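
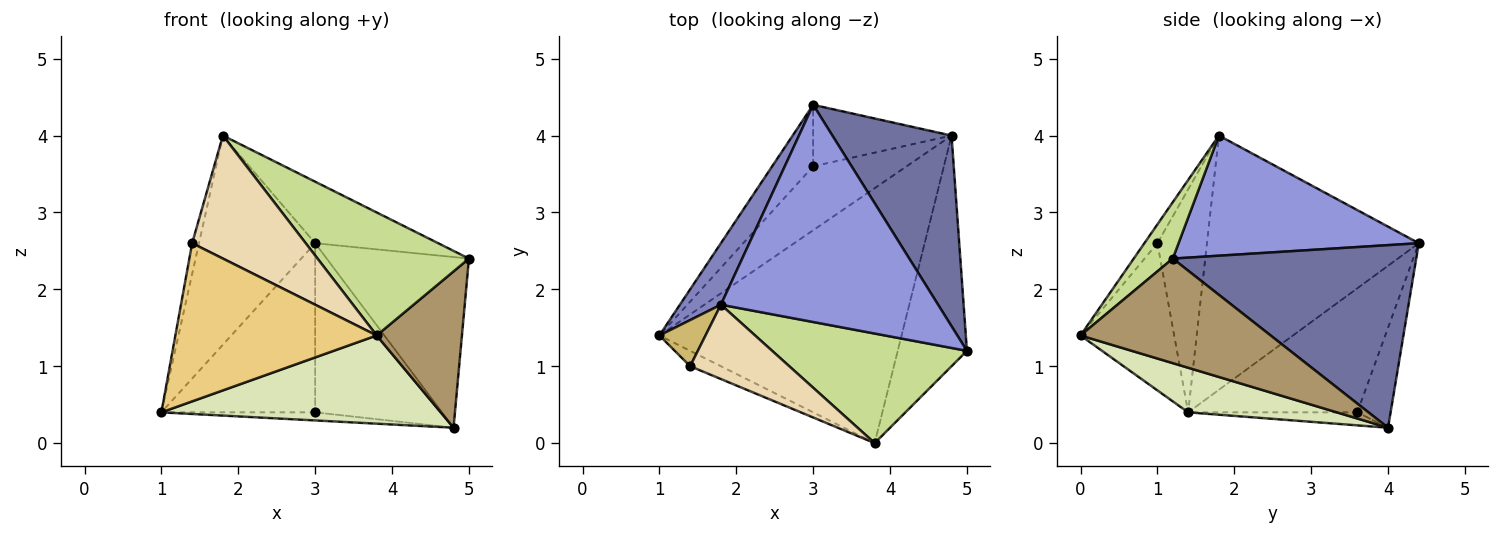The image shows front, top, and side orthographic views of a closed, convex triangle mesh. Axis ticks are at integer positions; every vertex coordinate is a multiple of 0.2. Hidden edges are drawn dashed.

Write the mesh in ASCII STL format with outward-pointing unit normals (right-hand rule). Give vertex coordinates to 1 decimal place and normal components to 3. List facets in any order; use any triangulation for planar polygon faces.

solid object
 facet normal 0.752 0.439 0.491
  outer loop
   vertex 4.8 4.0 0.2
   vertex 3.0 4.4 2.6
   vertex 5.0 1.2 2.4
  endloop
 endfacet
 facet normal -0.868 0.476 0.140
  outer loop
   vertex 1.8 1.8 4.0
   vertex 3.0 4.4 2.6
   vertex 1.0 1.4 0.4
  endloop
 endfacet
 facet normal 0.470 0.241 0.849
  outer loop
   vertex 1.8 1.8 4.0
   vertex 5.0 1.2 2.4
   vertex 3.0 4.4 2.6
  endloop
 endfacet
 facet normal -0.719 0.653 -0.238
  outer loop
   vertex 3.0 3.6 0.4
   vertex 1.0 1.4 0.4
   vertex 3.0 4.4 2.6
  endloop
 endfacet
 facet normal -0.137 0.124 -0.983
  outer loop
   vertex 3.0 3.6 0.4
   vertex 4.8 4.0 0.2
   vertex 1.0 1.4 0.4
  endloop
 endfacet
 facet normal -0.240 0.912 -0.332
  outer loop
   vertex 3.0 3.6 0.4
   vertex 3.0 4.4 2.6
   vertex 4.8 4.0 0.2
  endloop
 endfacet
 facet normal 0.189 -0.733 0.653
  outer loop
   vertex 3.8 0.0 1.4
   vertex 5.0 1.2 2.4
   vertex 1.8 1.8 4.0
  endloop
 endfacet
 facet normal 0.171 -0.322 -0.931
  outer loop
   vertex 3.8 0.0 1.4
   vertex 1.0 1.4 0.4
   vertex 4.8 4.0 0.2
  endloop
 endfacet
 facet normal 0.781 -0.350 -0.517
  outer loop
   vertex 3.8 0.0 1.4
   vertex 4.8 4.0 0.2
   vertex 5.0 1.2 2.4
  endloop
 endfacet
 facet normal -0.970 0.134 0.201
  outer loop
   vertex 1.4 1.0 2.6
   vertex 1.8 1.8 4.0
   vertex 1.0 1.4 0.4
  endloop
 endfacet
 facet normal -0.420 -0.903 -0.088
  outer loop
   vertex 1.4 1.0 2.6
   vertex 1.0 1.4 0.4
   vertex 3.8 0.0 1.4
  endloop
 endfacet
 facet normal -0.098 -0.852 0.515
  outer loop
   vertex 1.4 1.0 2.6
   vertex 3.8 0.0 1.4
   vertex 1.8 1.8 4.0
  endloop
 endfacet
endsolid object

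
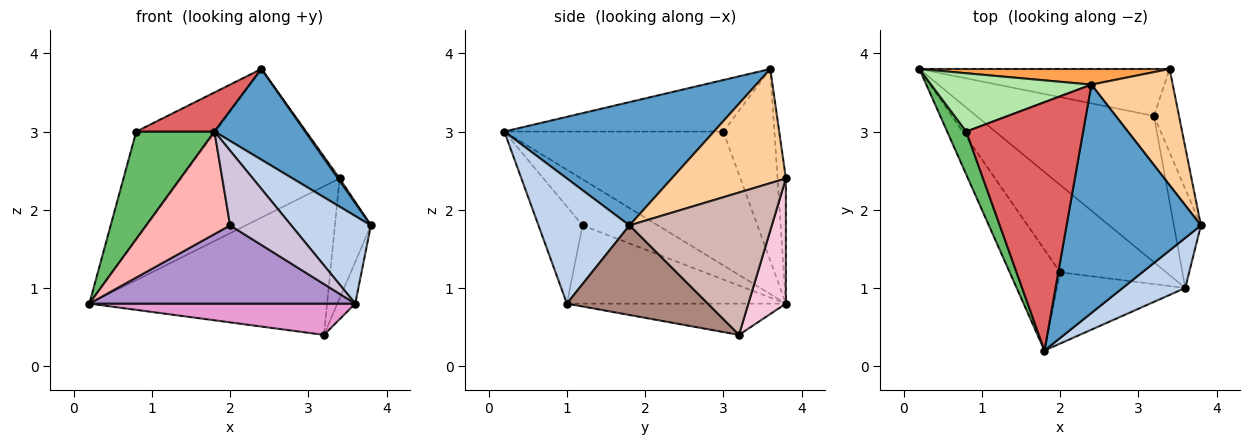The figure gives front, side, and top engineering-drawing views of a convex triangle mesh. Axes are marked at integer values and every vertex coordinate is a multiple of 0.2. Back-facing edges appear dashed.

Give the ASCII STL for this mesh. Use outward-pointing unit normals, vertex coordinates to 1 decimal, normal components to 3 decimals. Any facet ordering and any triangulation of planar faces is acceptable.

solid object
 facet normal 0.649 -0.281 0.707
  outer loop
   vertex 2.4 3.6 3.8
   vertex 1.8 0.2 3.0
   vertex 3.8 1.8 1.8
  endloop
 endfacet
 facet normal 0.704 -0.616 0.352
  outer loop
   vertex 3.6 1.0 0.8
   vertex 3.8 1.8 1.8
   vertex 1.8 0.2 3.0
  endloop
 endfacet
 facet normal -0.052 0.993 0.105
  outer loop
   vertex 3.4 3.8 2.4
   vertex 0.2 3.8 0.8
   vertex 2.4 3.6 3.8
  endloop
 endfacet
 facet normal 0.814 -0.011 0.580
  outer loop
   vertex 3.4 3.8 2.4
   vertex 2.4 3.6 3.8
   vertex 3.8 1.8 1.8
  endloop
 endfacet
 facet normal -0.933 -0.333 0.133
  outer loop
   vertex 0.8 3.0 3.0
   vertex 0.2 3.8 0.8
   vertex 1.8 0.2 3.0
  endloop
 endfacet
 facet normal -0.494 0.765 0.413
  outer loop
   vertex 0.8 3.0 3.0
   vertex 2.4 3.6 3.8
   vertex 0.2 3.8 0.8
  endloop
 endfacet
 facet normal -0.399 -0.143 0.906
  outer loop
   vertex 0.8 3.0 3.0
   vertex 1.8 0.2 3.0
   vertex 2.4 3.6 3.8
  endloop
 endfacet
 facet normal -0.539 -0.600 -0.590
  outer loop
   vertex 2.0 1.2 1.8
   vertex 1.8 0.2 3.0
   vertex 0.2 3.8 0.8
  endloop
 endfacet
 facet normal -0.481 -0.584 -0.653
  outer loop
   vertex 2.0 1.2 1.8
   vertex 0.2 3.8 0.8
   vertex 3.6 1.0 0.8
  endloop
 endfacet
 facet normal -0.463 -0.642 -0.612
  outer loop
   vertex 2.0 1.2 1.8
   vertex 3.6 1.0 0.8
   vertex 1.8 0.2 3.0
  endloop
 endfacet
 facet normal 0.950 0.121 -0.287
  outer loop
   vertex 3.2 3.2 0.4
   vertex 3.8 1.8 1.8
   vertex 3.6 1.0 0.8
  endloop
 endfacet
 facet normal 0.956 0.242 -0.168
  outer loop
   vertex 3.2 3.2 0.4
   vertex 3.4 3.8 2.4
   vertex 3.8 1.8 1.8
  endloop
 endfacet
 facet normal -0.170 -0.206 -0.964
  outer loop
   vertex 3.2 3.2 0.4
   vertex 3.6 1.0 0.8
   vertex 0.2 3.8 0.8
  endloop
 endfacet
 facet normal 0.149 0.943 -0.298
  outer loop
   vertex 3.2 3.2 0.4
   vertex 0.2 3.8 0.8
   vertex 3.4 3.8 2.4
  endloop
 endfacet
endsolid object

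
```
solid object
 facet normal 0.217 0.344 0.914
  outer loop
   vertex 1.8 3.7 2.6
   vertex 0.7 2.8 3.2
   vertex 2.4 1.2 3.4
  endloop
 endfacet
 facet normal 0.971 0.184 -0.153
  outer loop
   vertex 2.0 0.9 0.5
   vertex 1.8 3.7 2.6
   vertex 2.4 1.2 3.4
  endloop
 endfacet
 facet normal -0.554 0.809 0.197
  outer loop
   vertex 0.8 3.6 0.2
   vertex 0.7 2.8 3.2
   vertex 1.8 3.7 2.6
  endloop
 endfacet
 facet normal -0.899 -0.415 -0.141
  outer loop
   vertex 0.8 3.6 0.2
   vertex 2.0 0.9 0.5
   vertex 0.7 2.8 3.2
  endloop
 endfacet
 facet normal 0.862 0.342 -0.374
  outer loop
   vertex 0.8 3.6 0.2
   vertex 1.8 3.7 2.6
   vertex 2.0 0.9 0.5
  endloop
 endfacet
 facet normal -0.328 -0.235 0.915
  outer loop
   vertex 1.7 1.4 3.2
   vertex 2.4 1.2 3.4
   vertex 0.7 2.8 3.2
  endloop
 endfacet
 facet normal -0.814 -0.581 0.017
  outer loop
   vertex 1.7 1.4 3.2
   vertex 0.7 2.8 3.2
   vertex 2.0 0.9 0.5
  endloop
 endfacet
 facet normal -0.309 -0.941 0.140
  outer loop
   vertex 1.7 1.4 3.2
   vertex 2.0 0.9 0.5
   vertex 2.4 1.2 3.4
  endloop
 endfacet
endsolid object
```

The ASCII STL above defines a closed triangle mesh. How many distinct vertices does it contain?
6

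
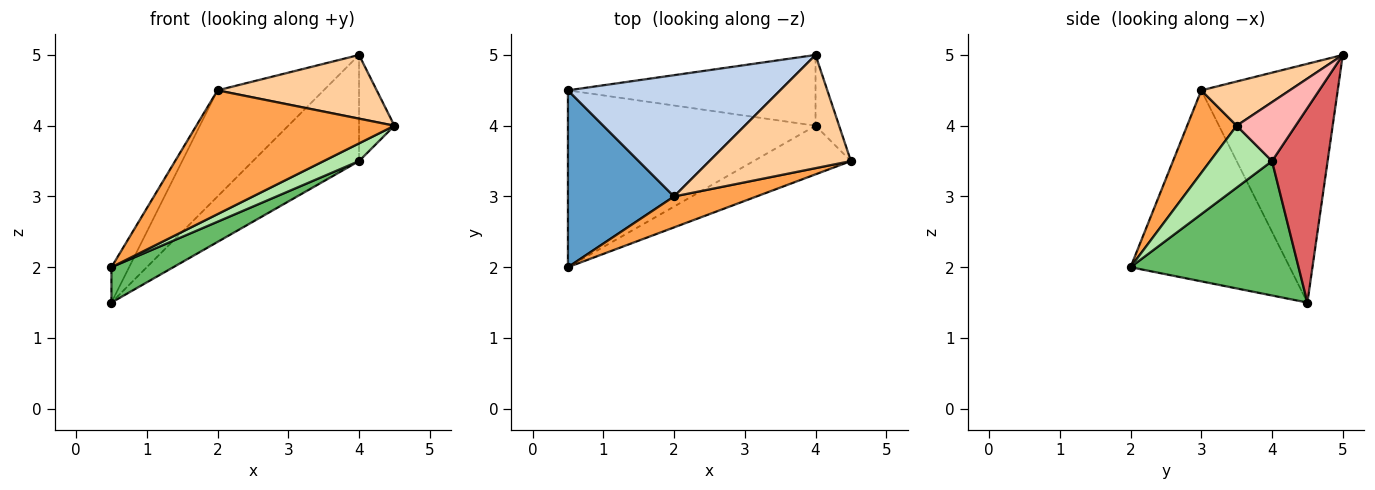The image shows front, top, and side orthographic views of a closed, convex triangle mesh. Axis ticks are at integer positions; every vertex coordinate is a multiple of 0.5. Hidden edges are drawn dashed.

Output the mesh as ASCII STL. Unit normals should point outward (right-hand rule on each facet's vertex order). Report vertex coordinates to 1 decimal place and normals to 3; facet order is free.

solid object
 facet normal -0.870 0.097 0.483
  outer loop
   vertex 2.0 3.0 4.5
   vertex 0.5 4.5 1.5
   vertex 0.5 2.0 2.0
  endloop
 endfacet
 facet normal -0.646 0.503 0.574
  outer loop
   vertex 2.0 3.0 4.5
   vertex 4.0 5.0 5.0
   vertex 0.5 4.5 1.5
  endloop
 endfacet
 facet normal 0.236 -0.943 0.236
  outer loop
   vertex 2.0 3.0 4.5
   vertex 0.5 2.0 2.0
   vertex 4.5 3.5 4.0
  endloop
 endfacet
 facet normal 0.263 -0.473 0.841
  outer loop
   vertex 2.0 3.0 4.5
   vertex 4.5 3.5 4.0
   vertex 4.0 5.0 5.0
  endloop
 endfacet
 facet normal 0.470 -0.173 -0.866
  outer loop
   vertex 4.0 4.0 3.5
   vertex 0.5 2.0 2.0
   vertex 0.5 4.5 1.5
  endloop
 endfacet
 facet normal 0.513 -0.293 -0.807
  outer loop
   vertex 4.0 4.0 3.5
   vertex 4.5 3.5 4.0
   vertex 0.5 2.0 2.0
  endloop
 endfacet
 facet normal 0.400 0.763 -0.509
  outer loop
   vertex 4.0 4.0 3.5
   vertex 0.5 4.5 1.5
   vertex 4.0 5.0 5.0
  endloop
 endfacet
 facet normal 0.811 0.487 -0.324
  outer loop
   vertex 4.0 4.0 3.5
   vertex 4.0 5.0 5.0
   vertex 4.5 3.5 4.0
  endloop
 endfacet
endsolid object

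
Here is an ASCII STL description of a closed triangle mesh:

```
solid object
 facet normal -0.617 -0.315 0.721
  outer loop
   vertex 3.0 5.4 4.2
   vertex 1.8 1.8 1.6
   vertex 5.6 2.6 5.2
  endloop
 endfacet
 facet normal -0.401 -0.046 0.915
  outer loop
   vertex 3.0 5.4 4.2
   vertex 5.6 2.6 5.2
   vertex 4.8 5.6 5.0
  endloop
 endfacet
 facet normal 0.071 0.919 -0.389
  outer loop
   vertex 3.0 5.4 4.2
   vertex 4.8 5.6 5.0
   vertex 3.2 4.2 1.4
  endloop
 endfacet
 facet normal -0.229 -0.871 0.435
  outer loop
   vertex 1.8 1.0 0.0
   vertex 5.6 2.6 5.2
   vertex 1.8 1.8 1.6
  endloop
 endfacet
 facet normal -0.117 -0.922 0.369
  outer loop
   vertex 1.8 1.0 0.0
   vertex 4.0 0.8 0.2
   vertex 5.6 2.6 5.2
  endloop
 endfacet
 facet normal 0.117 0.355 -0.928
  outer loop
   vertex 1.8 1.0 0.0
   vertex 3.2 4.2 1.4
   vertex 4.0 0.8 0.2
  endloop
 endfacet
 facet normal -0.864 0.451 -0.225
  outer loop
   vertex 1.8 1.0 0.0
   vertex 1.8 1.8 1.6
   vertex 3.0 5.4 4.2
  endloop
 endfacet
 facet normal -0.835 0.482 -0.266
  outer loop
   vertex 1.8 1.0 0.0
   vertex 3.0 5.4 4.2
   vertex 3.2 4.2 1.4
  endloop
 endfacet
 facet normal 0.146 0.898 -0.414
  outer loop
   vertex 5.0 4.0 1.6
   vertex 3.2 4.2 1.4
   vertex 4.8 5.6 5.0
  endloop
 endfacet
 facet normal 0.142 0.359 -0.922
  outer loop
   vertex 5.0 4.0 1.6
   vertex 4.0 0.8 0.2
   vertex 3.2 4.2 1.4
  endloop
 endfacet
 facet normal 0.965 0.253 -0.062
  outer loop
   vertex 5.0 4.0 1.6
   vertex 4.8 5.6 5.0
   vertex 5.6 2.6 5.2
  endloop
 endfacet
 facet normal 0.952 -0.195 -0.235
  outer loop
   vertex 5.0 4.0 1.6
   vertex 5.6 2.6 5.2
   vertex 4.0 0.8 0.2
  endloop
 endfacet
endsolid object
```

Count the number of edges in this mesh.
18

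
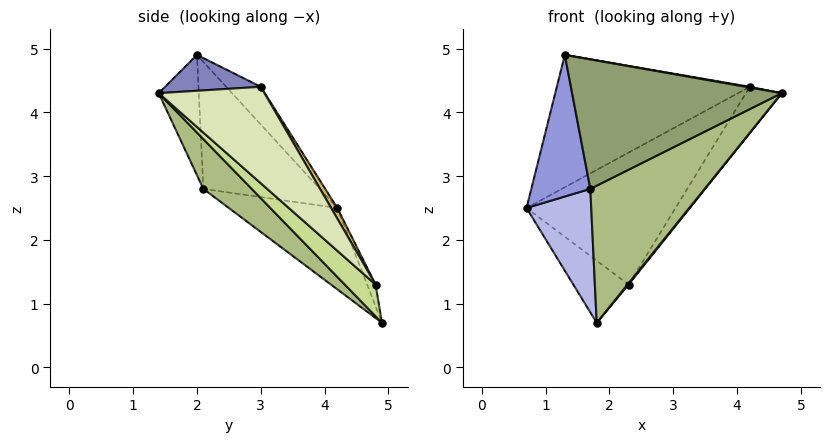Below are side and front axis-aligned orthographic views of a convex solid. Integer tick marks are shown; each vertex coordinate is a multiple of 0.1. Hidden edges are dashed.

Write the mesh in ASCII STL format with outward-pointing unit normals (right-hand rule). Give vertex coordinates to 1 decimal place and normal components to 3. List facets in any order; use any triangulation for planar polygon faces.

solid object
 facet normal -0.128 0.715 0.687
  outer loop
   vertex 4.2 3.0 4.4
   vertex 0.7 4.2 2.5
   vertex 1.3 2.0 4.9
  endloop
 endfacet
 facet normal 0.172 -0.008 0.985
  outer loop
   vertex 4.2 3.0 4.4
   vertex 1.3 2.0 4.9
   vertex 4.7 1.4 4.3
  endloop
 endfacet
 facet normal -0.876 -0.444 -0.188
  outer loop
   vertex 1.7 2.1 2.8
   vertex 1.3 2.0 4.9
   vertex 0.7 4.2 2.5
  endloop
 endfacet
 facet normal -0.696 -0.415 -0.586
  outer loop
   vertex 1.7 2.1 2.8
   vertex 0.7 4.2 2.5
   vertex 1.8 4.9 0.7
  endloop
 endfacet
 facet normal -0.187 -0.979 -0.082
  outer loop
   vertex 1.7 2.1 2.8
   vertex 4.7 1.4 4.3
   vertex 1.3 2.0 4.9
  endloop
 endfacet
 facet normal 0.248 -0.587 -0.771
  outer loop
   vertex 1.7 2.1 2.8
   vertex 1.8 4.9 0.7
   vertex 4.7 1.4 4.3
  endloop
 endfacet
 facet normal 0.766 -0.026 -0.643
  outer loop
   vertex 2.3 4.8 1.3
   vertex 4.7 1.4 4.3
   vertex 1.8 4.9 0.7
  endloop
 endfacet
 facet normal 0.881 0.298 -0.367
  outer loop
   vertex 2.3 4.8 1.3
   vertex 4.2 3.0 4.4
   vertex 4.7 1.4 4.3
  endloop
 endfacet
 facet normal -0.146 0.949 0.280
  outer loop
   vertex 2.3 4.8 1.3
   vertex 1.8 4.9 0.7
   vertex 0.7 4.2 2.5
  endloop
 endfacet
 facet normal 0.036 0.874 0.485
  outer loop
   vertex 2.3 4.8 1.3
   vertex 0.7 4.2 2.5
   vertex 4.2 3.0 4.4
  endloop
 endfacet
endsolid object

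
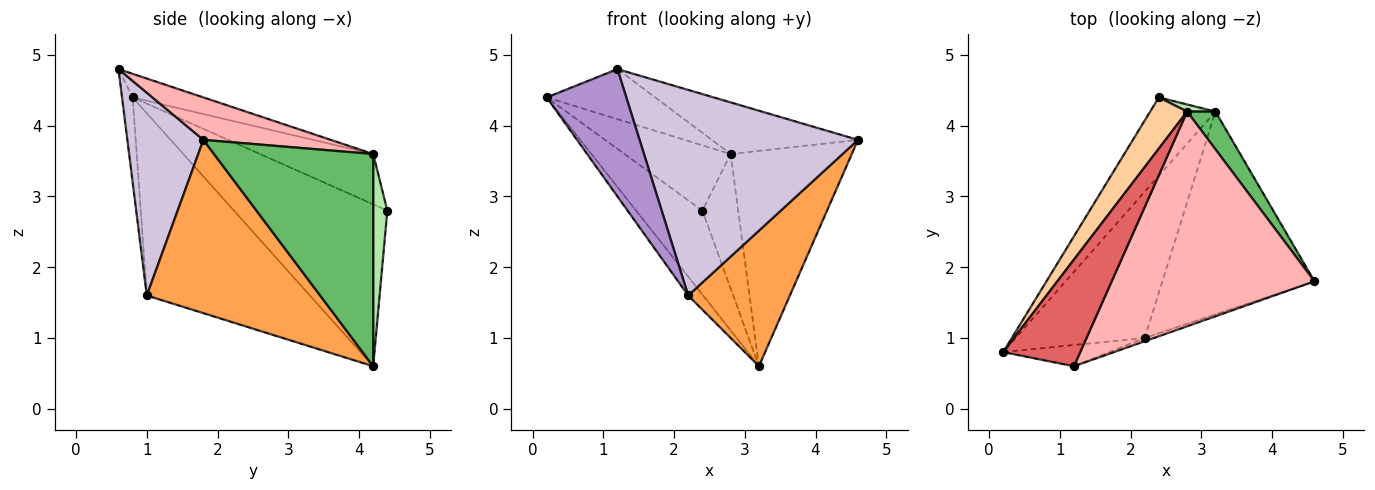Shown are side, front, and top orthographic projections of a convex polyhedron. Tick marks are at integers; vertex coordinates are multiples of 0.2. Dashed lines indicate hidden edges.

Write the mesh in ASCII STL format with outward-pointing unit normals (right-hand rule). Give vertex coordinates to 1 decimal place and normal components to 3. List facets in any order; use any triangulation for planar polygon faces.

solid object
 facet normal -0.861 0.372 -0.347
  outer loop
   vertex 3.2 4.2 0.6
   vertex 0.2 0.8 4.4
   vertex 2.4 4.4 2.8
  endloop
 endfacet
 facet normal -0.814 0.074 -0.576
  outer loop
   vertex 2.2 1.0 1.6
   vertex 0.2 0.8 4.4
   vertex 3.2 4.2 0.6
  endloop
 endfacet
 facet normal 0.688 -0.404 -0.604
  outer loop
   vertex 2.2 1.0 1.6
   vertex 3.2 4.2 0.6
   vertex 4.6 1.8 3.8
  endloop
 endfacet
 facet normal -0.643 0.603 0.472
  outer loop
   vertex 2.8 4.2 3.6
   vertex 2.4 4.4 2.8
   vertex 0.2 0.8 4.4
  endloop
 endfacet
 facet normal 0.791 0.602 0.106
  outer loop
   vertex 2.8 4.2 3.6
   vertex 4.6 1.8 3.8
   vertex 3.2 4.2 0.6
  endloop
 endfacet
 facet normal 0.367 0.929 0.049
  outer loop
   vertex 2.8 4.2 3.6
   vertex 3.2 4.2 0.6
   vertex 2.4 4.4 2.8
  endloop
 endfacet
 facet normal -0.267 0.409 0.872
  outer loop
   vertex 1.2 0.6 4.8
   vertex 2.8 4.2 3.6
   vertex 0.2 0.8 4.4
  endloop
 endfacet
 facet normal 0.199 0.229 0.953
  outer loop
   vertex 1.2 0.6 4.8
   vertex 4.6 1.8 3.8
   vertex 2.8 4.2 3.6
  endloop
 endfacet
 facet normal -0.130 -0.978 -0.163
  outer loop
   vertex 1.2 0.6 4.8
   vertex 0.2 0.8 4.4
   vertex 2.2 1.0 1.6
  endloop
 endfacet
 facet normal 0.329 -0.944 -0.015
  outer loop
   vertex 1.2 0.6 4.8
   vertex 2.2 1.0 1.6
   vertex 4.6 1.8 3.8
  endloop
 endfacet
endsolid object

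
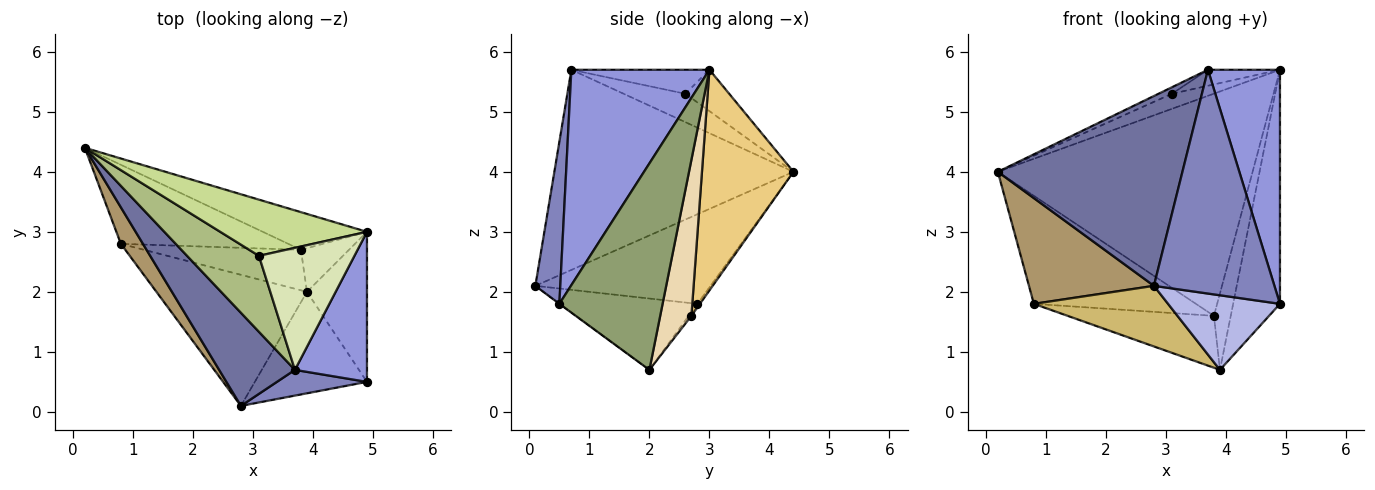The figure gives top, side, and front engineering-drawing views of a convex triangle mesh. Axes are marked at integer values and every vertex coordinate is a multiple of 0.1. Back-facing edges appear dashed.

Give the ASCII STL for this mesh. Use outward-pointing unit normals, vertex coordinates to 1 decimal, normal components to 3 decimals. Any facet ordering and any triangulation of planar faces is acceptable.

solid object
 facet normal -0.758 -0.585 0.287
  outer loop
   vertex 3.7 0.7 5.7
   vertex 0.2 4.4 4.0
   vertex 2.8 0.1 2.1
  endloop
 endfacet
 facet normal 0.201 -0.973 0.112
  outer loop
   vertex 3.7 0.7 5.7
   vertex 2.8 0.1 2.1
   vertex 4.9 0.5 1.8
  endloop
 endfacet
 facet normal 0.850 -0.443 0.284
  outer loop
   vertex 4.9 3.0 5.7
   vertex 3.7 0.7 5.7
   vertex 4.9 0.5 1.8
  endloop
 endfacet
 facet normal -0.002 -0.592 -0.806
  outer loop
   vertex 3.9 2.0 0.7
   vertex 4.9 0.5 1.8
   vertex 2.8 0.1 2.1
  endloop
 endfacet
 facet normal 0.880 0.399 -0.256
  outer loop
   vertex 3.9 2.0 0.7
   vertex 4.9 3.0 5.7
   vertex 4.9 0.5 1.8
  endloop
 endfacet
 facet normal -0.366 0.080 0.927
  outer loop
   vertex 3.1 2.6 5.3
   vertex 0.2 4.4 4.0
   vertex 3.7 0.7 5.7
  endloop
 endfacet
 facet normal -0.263 0.250 0.932
  outer loop
   vertex 3.1 2.6 5.3
   vertex 4.9 3.0 5.7
   vertex 0.2 4.4 4.0
  endloop
 endfacet
 facet normal -0.242 0.126 0.962
  outer loop
   vertex 3.1 2.6 5.3
   vertex 3.7 0.7 5.7
   vertex 4.9 3.0 5.7
  endloop
 endfacet
 facet normal -0.798 -0.569 0.196
  outer loop
   vertex 0.8 2.8 1.8
   vertex 2.8 0.1 2.1
   vertex 0.2 4.4 4.0
  endloop
 endfacet
 facet normal -0.395 -0.385 -0.834
  outer loop
   vertex 0.8 2.8 1.8
   vertex 3.9 2.0 0.7
   vertex 2.8 0.1 2.1
  endloop
 endfacet
 facet normal 0.334 0.929 -0.158
  outer loop
   vertex 3.8 2.7 1.6
   vertex 0.2 4.4 4.0
   vertex 4.9 3.0 5.7
  endloop
 endfacet
 facet normal 0.850 0.458 -0.261
  outer loop
   vertex 3.8 2.7 1.6
   vertex 4.9 3.0 5.7
   vertex 3.9 2.0 0.7
  endloop
 endfacet
 facet normal -0.012 0.807 -0.590
  outer loop
   vertex 3.8 2.7 1.6
   vertex 0.8 2.8 1.8
   vertex 0.2 4.4 4.0
  endloop
 endfacet
 facet normal -0.015 0.788 -0.615
  outer loop
   vertex 3.8 2.7 1.6
   vertex 3.9 2.0 0.7
   vertex 0.8 2.8 1.8
  endloop
 endfacet
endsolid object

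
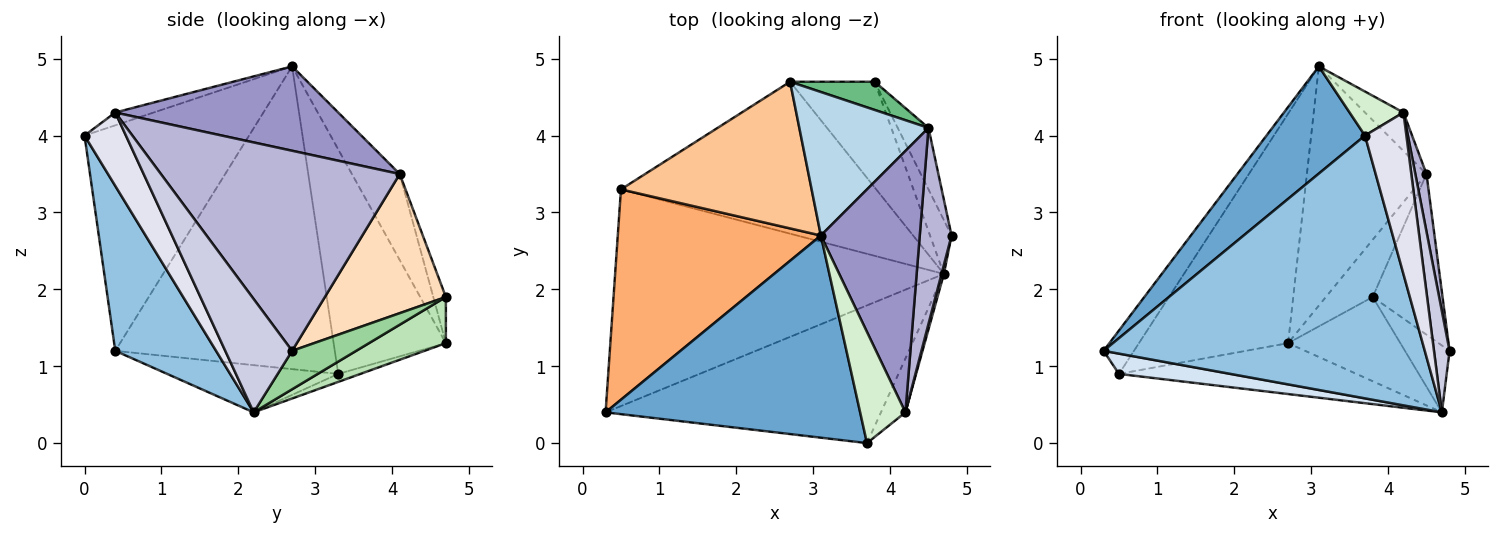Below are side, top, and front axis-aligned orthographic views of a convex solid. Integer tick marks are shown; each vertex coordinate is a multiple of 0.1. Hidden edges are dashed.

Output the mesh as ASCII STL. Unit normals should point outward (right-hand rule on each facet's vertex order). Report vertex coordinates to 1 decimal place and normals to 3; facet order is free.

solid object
 facet normal -0.616 -0.369 0.696
  outer loop
   vertex 3.7 0.0 4.0
   vertex 3.1 2.7 4.9
   vertex 0.3 0.4 1.2
  endloop
 endfacet
 facet normal 0.268 -0.853 -0.447
  outer loop
   vertex 4.7 2.2 0.4
   vertex 3.7 0.0 4.0
   vertex 0.3 0.4 1.2
  endloop
 endfacet
 facet normal -0.324 0.811 0.487
  outer loop
   vertex 4.5 4.1 3.5
   vertex 2.7 4.7 1.3
   vertex 3.1 2.7 4.9
  endloop
 endfacet
 facet normal -0.141 -0.092 -0.986
  outer loop
   vertex 0.5 3.3 0.9
   vertex 4.7 2.2 0.4
   vertex 0.3 0.4 1.2
  endloop
 endfacet
 facet normal -0.030 0.317 -0.948
  outer loop
   vertex 0.5 3.3 0.9
   vertex 2.7 4.7 1.3
   vertex 4.7 2.2 0.4
  endloop
 endfacet
 facet normal -0.825 0.114 0.553
  outer loop
   vertex 0.5 3.3 0.9
   vertex 0.3 0.4 1.2
   vertex 3.1 2.7 4.9
  endloop
 endfacet
 facet normal -0.536 0.712 0.455
  outer loop
   vertex 0.5 3.3 0.9
   vertex 3.1 2.7 4.9
   vertex 2.7 4.7 1.3
  endloop
 endfacet
 facet normal 0.851 0.491 -0.188
  outer loop
   vertex 3.8 4.7 1.9
   vertex 4.5 4.1 3.5
   vertex 4.8 2.7 1.2
  endloop
 endfacet
 facet normal -0.234 0.872 0.430
  outer loop
   vertex 3.8 4.7 1.9
   vertex 2.7 4.7 1.3
   vertex 4.5 4.1 3.5
  endloop
 endfacet
 facet normal 0.746 0.519 -0.418
  outer loop
   vertex 3.8 4.7 1.9
   vertex 4.8 2.7 1.2
   vertex 4.7 2.2 0.4
  endloop
 endfacet
 facet normal 0.392 0.573 -0.719
  outer loop
   vertex 3.8 4.7 1.9
   vertex 4.7 2.2 0.4
   vertex 2.7 4.7 1.3
  endloop
 endfacet
 facet normal -0.254 -0.356 0.899
  outer loop
   vertex 4.2 0.4 4.3
   vertex 3.1 2.7 4.9
   vertex 3.7 0.0 4.0
  endloop
 endfacet
 facet normal 0.645 0.111 0.756
  outer loop
   vertex 4.2 0.4 4.3
   vertex 4.5 4.1 3.5
   vertex 3.1 2.7 4.9
  endloop
 endfacet
 facet normal 0.987 -0.046 0.157
  outer loop
   vertex 4.2 0.4 4.3
   vertex 4.8 2.7 1.2
   vertex 4.5 4.1 3.5
  endloop
 endfacet
 facet normal 0.974 -0.227 0.020
  outer loop
   vertex 4.2 0.4 4.3
   vertex 4.7 2.2 0.4
   vertex 4.8 2.7 1.2
  endloop
 endfacet
 facet normal 0.688 -0.688 -0.229
  outer loop
   vertex 4.2 0.4 4.3
   vertex 3.7 0.0 4.0
   vertex 4.7 2.2 0.4
  endloop
 endfacet
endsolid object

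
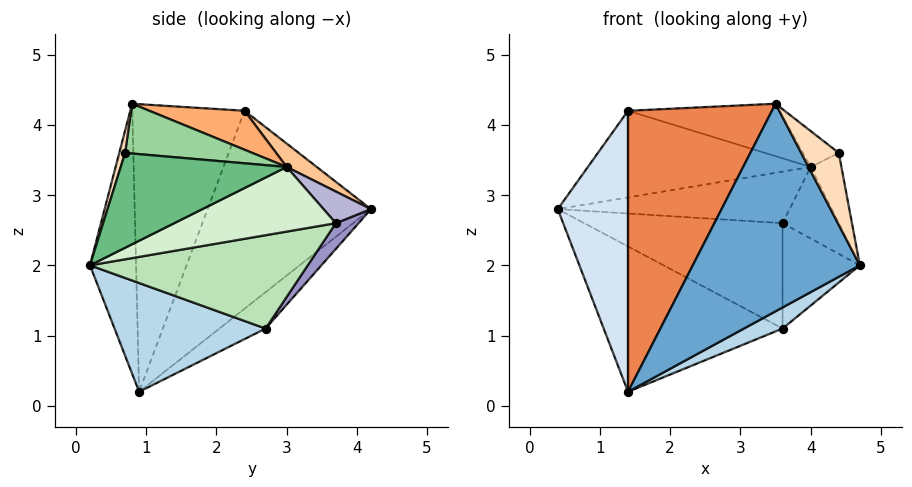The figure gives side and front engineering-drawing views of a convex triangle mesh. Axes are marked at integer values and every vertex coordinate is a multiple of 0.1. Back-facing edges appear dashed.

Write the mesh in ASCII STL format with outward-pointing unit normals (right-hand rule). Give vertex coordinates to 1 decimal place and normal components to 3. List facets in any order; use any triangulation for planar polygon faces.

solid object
 facet normal -0.264 -0.958 0.112
  outer loop
   vertex 3.5 0.8 4.3
   vertex 1.4 0.9 0.2
   vertex 4.7 0.2 2.0
  endloop
 endfacet
 facet normal -0.151 0.583 -0.798
  outer loop
   vertex 3.6 2.7 1.1
   vertex 1.4 0.9 0.2
   vertex 0.4 4.2 2.8
  endloop
 endfacet
 facet normal 0.456 -0.117 -0.882
  outer loop
   vertex 3.6 2.7 1.1
   vertex 4.7 0.2 2.0
   vertex 1.4 0.9 0.2
  endloop
 endfacet
 facet normal -0.909 -0.391 0.147
  outer loop
   vertex 1.4 2.4 4.2
   vertex 0.4 4.2 2.8
   vertex 1.4 0.9 0.2
  endloop
 endfacet
 facet normal -0.590 -0.756 0.284
  outer loop
   vertex 1.4 2.4 4.2
   vertex 1.4 0.9 0.2
   vertex 3.5 0.8 4.3
  endloop
 endfacet
 facet normal 0.207 0.330 0.921
  outer loop
   vertex 4.0 3.0 3.4
   vertex 1.4 2.4 4.2
   vertex 3.5 0.8 4.3
  endloop
 endfacet
 facet normal 0.087 0.641 0.762
  outer loop
   vertex 4.0 3.0 3.4
   vertex 0.4 4.2 2.8
   vertex 1.4 2.4 4.2
  endloop
 endfacet
 facet normal 0.145 -0.936 0.320
  outer loop
   vertex 4.4 0.7 3.6
   vertex 3.5 0.8 4.3
   vertex 4.7 0.2 2.0
  endloop
 endfacet
 facet normal 0.975 0.181 0.126
  outer loop
   vertex 4.4 0.7 3.6
   vertex 4.7 0.2 2.0
   vertex 4.0 3.0 3.4
  endloop
 endfacet
 facet normal 0.617 0.174 0.768
  outer loop
   vertex 4.4 0.7 3.6
   vertex 4.0 3.0 3.4
   vertex 3.5 0.8 4.3
  endloop
 endfacet
 facet normal 0.920 0.326 -0.218
  outer loop
   vertex 3.6 3.7 2.6
   vertex 4.7 0.2 2.0
   vertex 3.6 2.7 1.1
  endloop
 endfacet
 facet normal 0.929 0.323 -0.182
  outer loop
   vertex 3.6 3.7 2.6
   vertex 4.0 3.0 3.4
   vertex 4.7 0.2 2.0
  endloop
 endfacet
 facet normal 0.095 0.828 -0.552
  outer loop
   vertex 3.6 3.7 2.6
   vertex 3.6 2.7 1.1
   vertex 0.4 4.2 2.8
  endloop
 endfacet
 facet normal 0.160 0.781 0.604
  outer loop
   vertex 3.6 3.7 2.6
   vertex 0.4 4.2 2.8
   vertex 4.0 3.0 3.4
  endloop
 endfacet
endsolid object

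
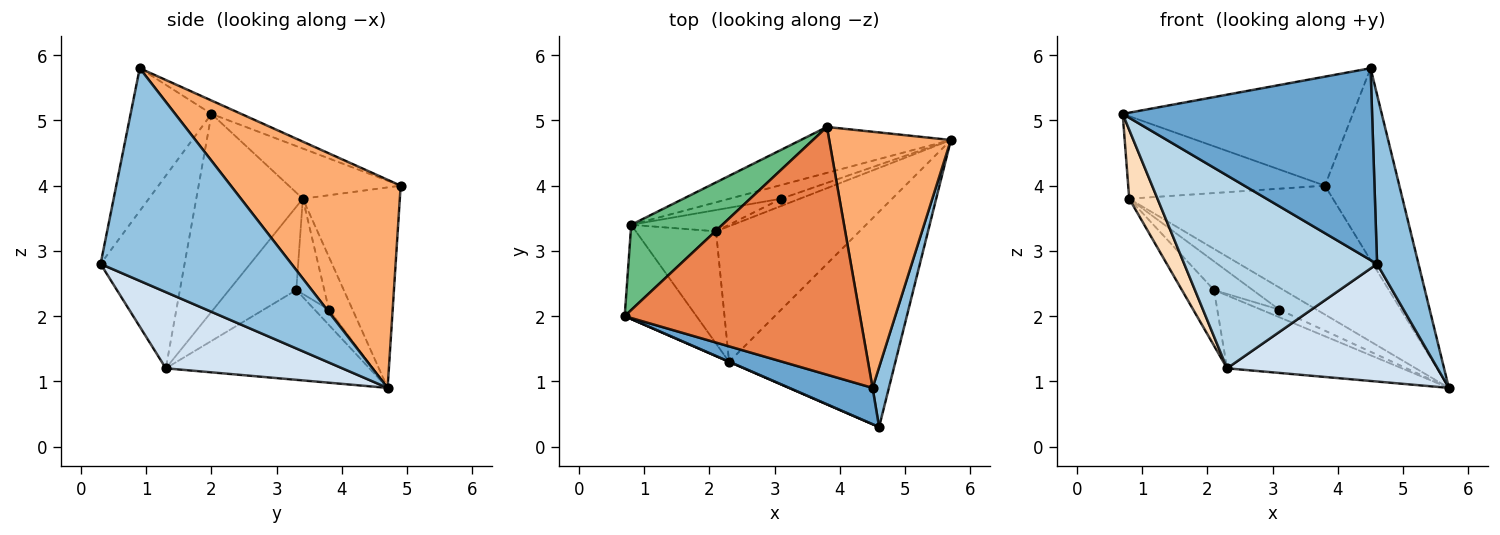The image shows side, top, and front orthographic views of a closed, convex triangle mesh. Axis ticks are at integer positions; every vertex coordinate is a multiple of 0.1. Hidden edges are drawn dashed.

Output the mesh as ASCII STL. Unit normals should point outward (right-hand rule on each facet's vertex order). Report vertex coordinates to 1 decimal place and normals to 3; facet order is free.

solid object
 facet normal -0.304 -0.936 0.177
  outer loop
   vertex 4.5 0.9 5.8
   vertex 0.7 2.0 5.1
   vertex 4.6 0.3 2.8
  endloop
 endfacet
 facet normal 0.975 -0.211 0.075
  outer loop
   vertex 4.5 0.9 5.8
   vertex 4.6 0.3 2.8
   vertex 5.7 4.7 0.9
  endloop
 endfacet
 facet normal -0.399 -0.917 0.001
  outer loop
   vertex 2.3 1.3 1.2
   vertex 4.6 0.3 2.8
   vertex 0.7 2.0 5.1
  endloop
 endfacet
 facet normal 0.373 -0.445 -0.814
  outer loop
   vertex 2.3 1.3 1.2
   vertex 5.7 4.7 0.9
   vertex 4.6 0.3 2.8
  endloop
 endfacet
 facet normal -0.052 0.402 0.914
  outer loop
   vertex 3.8 4.9 4.0
   vertex 0.7 2.0 5.1
   vertex 4.5 0.9 5.8
  endloop
 endfacet
 facet normal 0.807 0.354 0.472
  outer loop
   vertex 3.8 4.9 4.0
   vertex 4.5 0.9 5.8
   vertex 5.7 4.7 0.9
  endloop
 endfacet
 facet normal -0.409 0.859 -0.306
  outer loop
   vertex 0.8 3.4 3.8
   vertex 3.8 4.9 4.0
   vertex 5.7 4.7 0.9
  endloop
 endfacet
 facet normal -0.912 -0.242 -0.331
  outer loop
   vertex 0.8 3.4 3.8
   vertex 2.3 1.3 1.2
   vertex 0.7 2.0 5.1
  endloop
 endfacet
 facet normal -0.368 0.647 0.668
  outer loop
   vertex 0.8 3.4 3.8
   vertex 0.7 2.0 5.1
   vertex 3.8 4.9 4.0
  endloop
 endfacet
 facet normal -0.483 0.415 -0.771
  outer loop
   vertex 2.1 3.3 2.4
   vertex 5.7 4.7 0.9
   vertex 2.3 1.3 1.2
  endloop
 endfacet
 facet normal -0.681 0.325 -0.656
  outer loop
   vertex 2.1 3.3 2.4
   vertex 2.3 1.3 1.2
   vertex 0.8 3.4 3.8
  endloop
 endfacet
 facet normal -0.473 0.748 -0.464
  outer loop
   vertex 3.1 3.8 2.1
   vertex 0.8 3.4 3.8
   vertex 5.7 4.7 0.9
  endloop
 endfacet
 facet normal -0.495 0.629 -0.599
  outer loop
   vertex 3.1 3.8 2.1
   vertex 5.7 4.7 0.9
   vertex 2.1 3.3 2.4
  endloop
 endfacet
 facet normal -0.502 0.694 -0.516
  outer loop
   vertex 3.1 3.8 2.1
   vertex 2.1 3.3 2.4
   vertex 0.8 3.4 3.8
  endloop
 endfacet
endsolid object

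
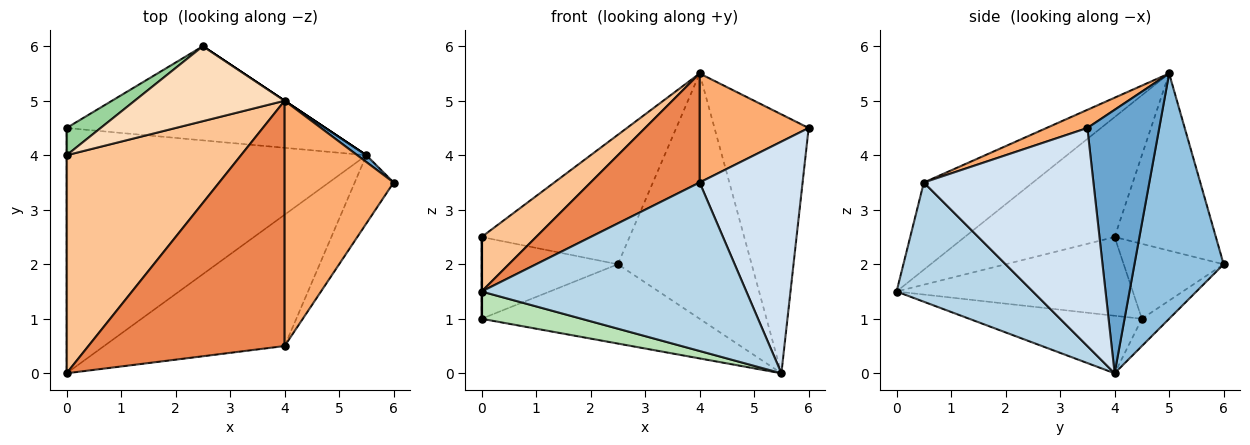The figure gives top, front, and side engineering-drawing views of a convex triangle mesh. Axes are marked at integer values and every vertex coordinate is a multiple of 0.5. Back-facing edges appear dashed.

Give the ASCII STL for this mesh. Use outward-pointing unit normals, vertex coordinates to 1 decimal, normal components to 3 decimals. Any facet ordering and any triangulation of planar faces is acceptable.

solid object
 facet normal 0.607 0.795 0.021
  outer loop
   vertex 4.0 5.0 5.5
   vertex 6.0 3.5 4.5
   vertex 5.5 4.0 0.0
  endloop
 endfacet
 facet normal 0.555 0.832 0.000
  outer loop
   vertex 4.0 5.0 5.5
   vertex 5.5 4.0 0.0
   vertex 2.5 6.0 2.0
  endloop
 endfacet
 facet normal 0.376 -0.731 -0.570
  outer loop
   vertex 4.0 0.5 3.5
   vertex 0.0 0.0 1.5
   vertex 5.5 4.0 0.0
  endloop
 endfacet
 facet normal 0.845 -0.513 -0.151
  outer loop
   vertex 4.0 0.5 3.5
   vertex 5.5 4.0 0.0
   vertex 6.0 3.5 4.5
  endloop
 endfacet
 facet normal -0.376 -0.376 0.847
  outer loop
   vertex 4.0 0.5 3.5
   vertex 4.0 5.0 5.5
   vertex 0.0 0.0 1.5
  endloop
 endfacet
 facet normal 0.151 -0.402 0.903
  outer loop
   vertex 4.0 0.5 3.5
   vertex 6.0 3.5 4.5
   vertex 4.0 5.0 5.5
  endloop
 endfacet
 facet normal -0.555 -0.202 0.807
  outer loop
   vertex 0.0 4.0 2.5
   vertex 0.0 0.0 1.5
   vertex 4.0 5.0 5.5
  endloop
 endfacet
 facet normal -0.510 0.745 0.431
  outer loop
   vertex 0.0 4.0 2.5
   vertex 4.0 5.0 5.5
   vertex 2.5 6.0 2.0
  endloop
 endfacet
 facet normal -0.080 0.642 -0.762
  outer loop
   vertex 0.0 4.5 1.0
   vertex 2.5 6.0 2.0
   vertex 5.5 4.0 0.0
  endloop
 endfacet
 facet normal -0.571 0.779 0.260
  outer loop
   vertex 0.0 4.5 1.0
   vertex 0.0 4.0 2.5
   vertex 2.5 6.0 2.0
  endloop
 endfacet
 facet normal -0.187 -0.108 -0.976
  outer loop
   vertex 0.0 4.5 1.0
   vertex 5.5 4.0 0.0
   vertex 0.0 0.0 1.5
  endloop
 endfacet
 facet normal -1.000 0.000 0.000
  outer loop
   vertex 0.0 4.5 1.0
   vertex 0.0 0.0 1.5
   vertex 0.0 4.0 2.5
  endloop
 endfacet
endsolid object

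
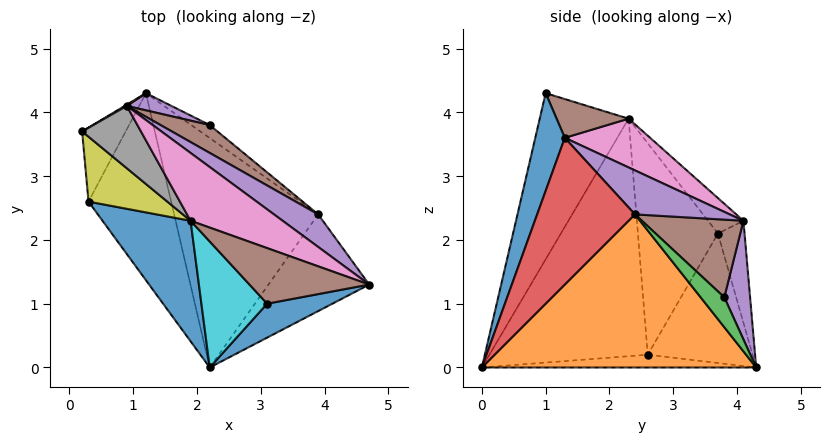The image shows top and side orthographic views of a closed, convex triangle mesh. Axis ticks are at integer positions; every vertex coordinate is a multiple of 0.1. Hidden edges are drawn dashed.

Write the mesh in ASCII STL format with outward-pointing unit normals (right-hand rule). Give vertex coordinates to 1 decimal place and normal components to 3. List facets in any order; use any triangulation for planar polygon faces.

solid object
 facet normal 0.252 -0.953 0.169
  outer loop
   vertex 3.1 1.0 4.3
   vertex 2.2 0.0 0.0
   vertex 4.7 1.3 3.6
  endloop
 endfacet
 facet normal -0.498 0.867 0.010
  outer loop
   vertex 0.9 4.1 2.3
   vertex 1.2 4.3 0.0
   vertex 0.2 3.7 2.1
  endloop
 endfacet
 facet normal -0.860 0.421 -0.289
  outer loop
   vertex 0.3 2.6 0.2
   vertex 0.2 3.7 2.1
   vertex 1.2 4.3 0.0
  endloop
 endfacet
 facet normal -0.152 -0.035 -0.988
  outer loop
   vertex 0.3 2.6 0.2
   vertex 1.2 4.3 0.0
   vertex 2.2 0.0 0.0
  endloop
 endfacet
 facet normal 0.331 0.935 0.124
  outer loop
   vertex 2.2 3.8 1.1
   vertex 1.2 4.3 0.0
   vertex 0.9 4.1 2.3
  endloop
 endfacet
 facet normal 0.267 0.500 0.824
  outer loop
   vertex 1.9 2.3 3.9
   vertex 3.1 1.0 4.3
   vertex 4.7 1.3 3.6
  endloop
 endfacet
 facet normal 0.324 0.723 0.611
  outer loop
   vertex 1.9 2.3 3.9
   vertex 4.7 1.3 3.6
   vertex 0.9 4.1 2.3
  endloop
 endfacet
 facet normal -0.466 0.429 0.774
  outer loop
   vertex 1.9 2.3 3.9
   vertex 0.9 4.1 2.3
   vertex 0.2 3.7 2.1
  endloop
 endfacet
 facet normal -0.772 -0.567 0.288
  outer loop
   vertex 1.9 2.3 3.9
   vertex 0.2 3.7 2.1
   vertex 0.3 2.6 0.2
  endloop
 endfacet
 facet normal -0.746 -0.597 0.295
  outer loop
   vertex 1.9 2.3 3.9
   vertex 2.2 0.0 0.0
   vertex 3.1 1.0 4.3
  endloop
 endfacet
 facet normal -0.764 -0.580 0.283
  outer loop
   vertex 1.9 2.3 3.9
   vertex 0.3 2.6 0.2
   vertex 2.2 0.0 0.0
  endloop
 endfacet
 facet normal 0.718 0.167 -0.676
  outer loop
   vertex 3.9 2.4 2.4
   vertex 2.2 0.0 0.0
   vertex 1.2 4.3 0.0
  endloop
 endfacet
 facet normal 0.747 0.478 -0.462
  outer loop
   vertex 3.9 2.4 2.4
   vertex 1.2 4.3 0.0
   vertex 2.2 3.8 1.1
  endloop
 endfacet
 facet normal 0.824 -0.018 -0.566
  outer loop
   vertex 3.9 2.4 2.4
   vertex 4.7 1.3 3.6
   vertex 2.2 0.0 0.0
  endloop
 endfacet
 facet normal 0.433 0.789 0.435
  outer loop
   vertex 3.9 2.4 2.4
   vertex 0.9 4.1 2.3
   vertex 4.7 1.3 3.6
  endloop
 endfacet
 facet normal 0.464 0.836 0.294
  outer loop
   vertex 3.9 2.4 2.4
   vertex 2.2 3.8 1.1
   vertex 0.9 4.1 2.3
  endloop
 endfacet
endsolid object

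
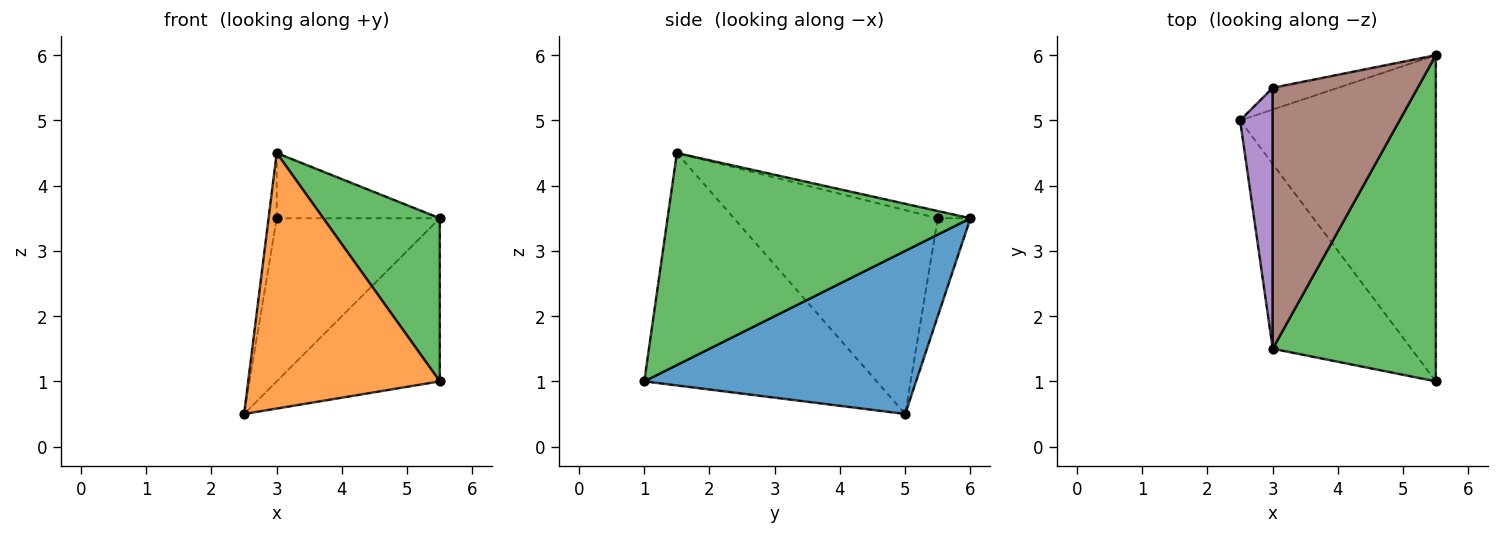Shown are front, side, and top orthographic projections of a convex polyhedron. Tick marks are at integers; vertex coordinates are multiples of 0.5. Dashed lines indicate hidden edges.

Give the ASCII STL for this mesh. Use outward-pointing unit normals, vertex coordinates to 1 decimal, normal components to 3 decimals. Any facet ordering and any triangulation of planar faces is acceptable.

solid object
 facet normal 0.598 0.359 -0.717
  outer loop
   vertex 5.5 1.0 1.0
   vertex 2.5 5.0 0.5
   vertex 5.5 6.0 3.5
  endloop
 endfacet
 facet normal -0.701 -0.578 -0.418
  outer loop
   vertex 3.0 1.5 4.5
   vertex 2.5 5.0 0.5
   vertex 5.5 1.0 1.0
  endloop
 endfacet
 facet normal 0.758 -0.292 0.583
  outer loop
   vertex 3.0 1.5 4.5
   vertex 5.5 1.0 1.0
   vertex 5.5 6.0 3.5
  endloop
 endfacet
 facet normal -0.194 0.972 -0.130
  outer loop
   vertex 3.0 5.5 3.5
   vertex 5.5 6.0 3.5
   vertex 2.5 5.0 0.5
  endloop
 endfacet
 facet normal -0.987 0.039 0.158
  outer loop
   vertex 3.0 5.5 3.5
   vertex 2.5 5.0 0.5
   vertex 3.0 1.5 4.5
  endloop
 endfacet
 facet normal -0.048 0.242 0.969
  outer loop
   vertex 3.0 5.5 3.5
   vertex 3.0 1.5 4.5
   vertex 5.5 6.0 3.5
  endloop
 endfacet
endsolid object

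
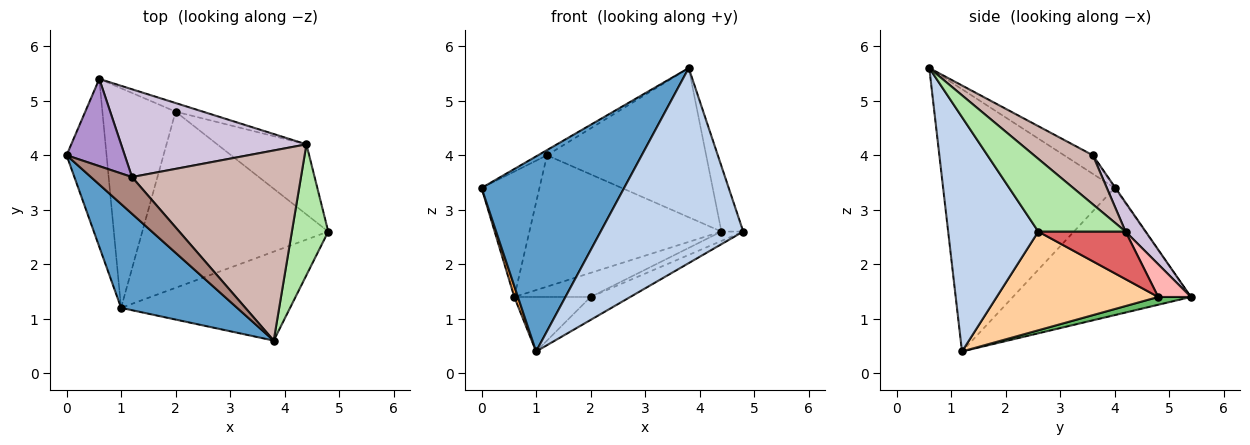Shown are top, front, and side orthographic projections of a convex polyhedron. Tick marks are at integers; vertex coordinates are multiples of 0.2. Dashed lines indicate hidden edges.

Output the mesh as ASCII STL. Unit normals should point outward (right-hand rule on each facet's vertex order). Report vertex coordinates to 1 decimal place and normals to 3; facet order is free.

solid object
 facet normal -0.728 -0.605 0.322
  outer loop
   vertex 3.8 0.6 5.6
   vertex 0.0 4.0 3.4
   vertex 1.0 1.2 0.4
  endloop
 endfacet
 facet normal 0.499 -0.789 -0.360
  outer loop
   vertex 3.8 0.6 5.6
   vertex 1.0 1.2 0.4
   vertex 4.8 2.6 2.6
  endloop
 endfacet
 facet normal -0.954 -0.019 -0.300
  outer loop
   vertex 0.6 5.4 1.4
   vertex 1.0 1.2 0.4
   vertex 0.0 4.0 3.4
  endloop
 endfacet
 facet normal 0.466 0.114 -0.877
  outer loop
   vertex 2.0 4.8 1.4
   vertex 4.8 2.6 2.6
   vertex 1.0 1.2 0.4
  endloop
 endfacet
 facet normal 0.103 0.240 -0.965
  outer loop
   vertex 2.0 4.8 1.4
   vertex 1.0 1.2 0.4
   vertex 0.6 5.4 1.4
  endloop
 endfacet
 facet normal 0.873 0.218 0.436
  outer loop
   vertex 4.4 4.2 2.6
   vertex 3.8 0.6 5.6
   vertex 4.8 2.6 2.6
  endloop
 endfacet
 facet normal 0.467 0.117 -0.876
  outer loop
   vertex 4.4 4.2 2.6
   vertex 4.8 2.6 2.6
   vertex 2.0 4.8 1.4
  endloop
 endfacet
 facet normal 0.374 0.873 -0.312
  outer loop
   vertex 4.4 4.2 2.6
   vertex 2.0 4.8 1.4
   vertex 0.6 5.4 1.4
  endloop
 endfacet
 facet normal -0.012 0.821 0.571
  outer loop
   vertex 1.2 3.6 4.0
   vertex 0.6 5.4 1.4
   vertex 0.0 4.0 3.4
  endloop
 endfacet
 facet normal 0.087 0.828 0.553
  outer loop
   vertex 1.2 3.6 4.0
   vertex 4.4 4.2 2.6
   vertex 0.6 5.4 1.4
  endloop
 endfacet
 facet normal -0.409 0.127 0.903
  outer loop
   vertex 1.2 3.6 4.0
   vertex 0.0 4.0 3.4
   vertex 3.8 0.6 5.6
  endloop
 endfacet
 facet normal 0.223 0.602 0.767
  outer loop
   vertex 1.2 3.6 4.0
   vertex 3.8 0.6 5.6
   vertex 4.4 4.2 2.6
  endloop
 endfacet
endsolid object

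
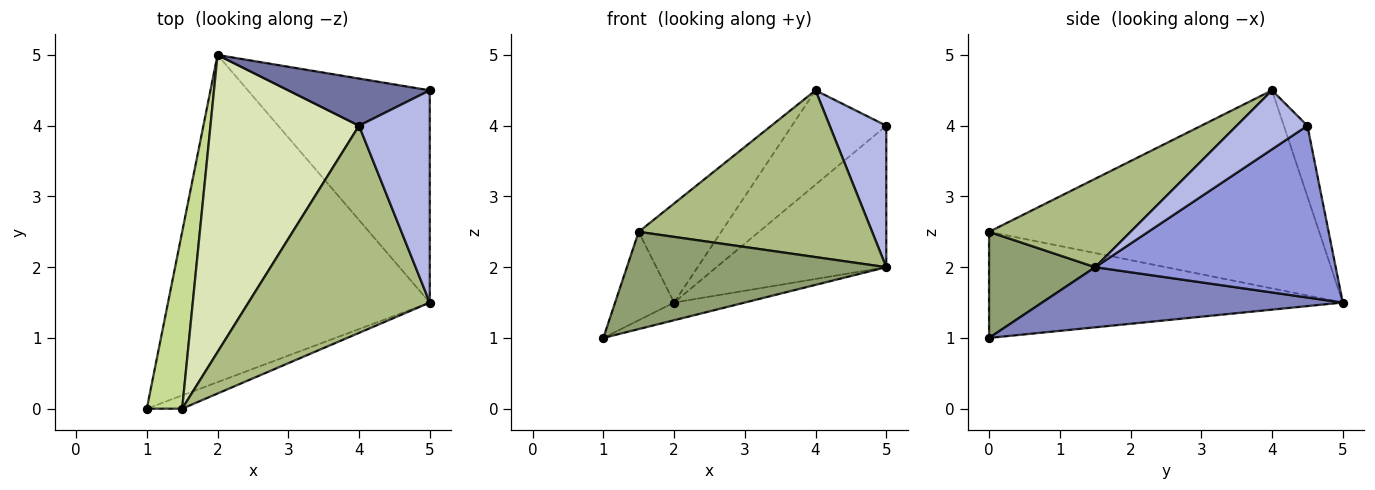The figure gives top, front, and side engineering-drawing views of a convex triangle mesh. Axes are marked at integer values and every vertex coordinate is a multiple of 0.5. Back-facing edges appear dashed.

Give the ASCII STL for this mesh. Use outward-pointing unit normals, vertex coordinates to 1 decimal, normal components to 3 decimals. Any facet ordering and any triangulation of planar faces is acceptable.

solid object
 facet normal -0.218 0.873 0.436
  outer loop
   vertex 4.0 4.0 4.5
   vertex 5.0 4.5 4.0
   vertex 2.0 5.0 1.5
  endloop
 endfacet
 facet normal 0.224 0.053 -0.973
  outer loop
   vertex 5.0 1.5 2.0
   vertex 1.0 0.0 1.0
   vertex 2.0 5.0 1.5
  endloop
 endfacet
 facet normal 0.618 0.436 -0.654
  outer loop
   vertex 5.0 1.5 2.0
   vertex 2.0 5.0 1.5
   vertex 5.0 4.5 4.0
  endloop
 endfacet
 facet normal 0.570 -0.456 0.684
  outer loop
   vertex 5.0 1.5 2.0
   vertex 5.0 4.5 4.0
   vertex 4.0 4.0 4.5
  endloop
 endfacet
 facet normal 0.376 -0.918 -0.125
  outer loop
   vertex 1.5 0.0 2.5
   vertex 1.0 0.0 1.0
   vertex 5.0 1.5 2.0
  endloop
 endfacet
 facet normal 0.355 -0.586 0.728
  outer loop
   vertex 1.5 0.0 2.5
   vertex 5.0 1.5 2.0
   vertex 4.0 4.0 4.5
  endloop
 endfacet
 facet normal -0.937 0.156 0.312
  outer loop
   vertex 1.5 0.0 2.5
   vertex 2.0 5.0 1.5
   vertex 1.0 0.0 1.0
  endloop
 endfacet
 facet normal -0.784 0.196 0.588
  outer loop
   vertex 1.5 0.0 2.5
   vertex 4.0 4.0 4.5
   vertex 2.0 5.0 1.5
  endloop
 endfacet
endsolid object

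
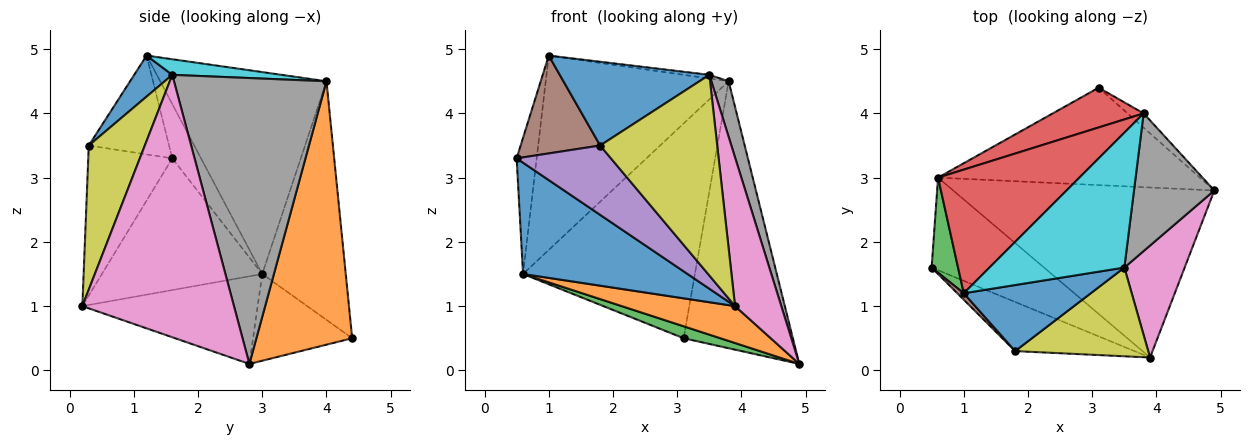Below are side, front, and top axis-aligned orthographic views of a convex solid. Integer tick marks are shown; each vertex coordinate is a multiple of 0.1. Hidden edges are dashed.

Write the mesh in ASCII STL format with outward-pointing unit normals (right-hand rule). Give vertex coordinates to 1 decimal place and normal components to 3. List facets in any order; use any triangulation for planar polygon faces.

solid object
 facet normal -0.600 -0.615 -0.512
  outer loop
   vertex 0.6 3.0 1.5
   vertex 3.9 0.2 1.0
   vertex 0.5 1.6 3.3
  endloop
 endfacet
 facet normal -0.312 -0.202 -0.929
  outer loop
   vertex 0.6 3.0 1.5
   vertex 4.9 2.8 0.1
   vertex 3.9 0.2 1.0
  endloop
 endfacet
 facet normal -0.762 0.531 0.371
  outer loop
   vertex 0.6 3.0 1.5
   vertex 0.5 1.6 3.3
   vertex 1.0 1.2 4.9
  endloop
 endfacet
 facet normal -0.609 0.669 0.426
  outer loop
   vertex 0.6 3.0 1.5
   vertex 1.0 1.2 4.9
   vertex 3.8 4.0 4.5
  endloop
 endfacet
 facet normal -0.588 -0.660 -0.468
  outer loop
   vertex 1.8 0.3 3.5
   vertex 0.5 1.6 3.3
   vertex 3.9 0.2 1.0
  endloop
 endfacet
 facet normal -0.710 -0.703 0.046
  outer loop
   vertex 1.8 0.3 3.5
   vertex 1.0 1.2 4.9
   vertex 0.5 1.6 3.3
  endloop
 endfacet
 facet normal 0.934 -0.285 0.215
  outer loop
   vertex 3.5 1.6 4.6
   vertex 3.9 0.2 1.0
   vertex 4.9 2.8 0.1
  endloop
 endfacet
 facet normal 0.957 -0.108 0.269
  outer loop
   vertex 3.5 1.6 4.6
   vertex 4.9 2.8 0.1
   vertex 3.8 4.0 4.5
  endloop
 endfacet
 facet normal 0.401 -0.838 0.370
  outer loop
   vertex 3.5 1.6 4.6
   vertex 1.8 0.3 3.5
   vertex 3.9 0.2 1.0
  endloop
 endfacet
 facet normal 0.115 0.027 0.993
  outer loop
   vertex 3.5 1.6 4.6
   vertex 3.8 4.0 4.5
   vertex 1.0 1.2 4.9
  endloop
 endfacet
 facet normal 0.196 -0.770 0.607
  outer loop
   vertex 3.5 1.6 4.6
   vertex 1.0 1.2 4.9
   vertex 1.8 0.3 3.5
  endloop
 endfacet
 facet normal 0.659 0.751 -0.040
  outer loop
   vertex 3.1 4.4 0.5
   vertex 3.8 4.0 4.5
   vertex 4.9 2.8 0.1
  endloop
 endfacet
 facet normal -0.312 -0.116 -0.943
  outer loop
   vertex 3.1 4.4 0.5
   vertex 4.9 2.8 0.1
   vertex 0.6 3.0 1.5
  endloop
 endfacet
 facet normal -0.431 0.887 0.164
  outer loop
   vertex 3.1 4.4 0.5
   vertex 0.6 3.0 1.5
   vertex 3.8 4.0 4.5
  endloop
 endfacet
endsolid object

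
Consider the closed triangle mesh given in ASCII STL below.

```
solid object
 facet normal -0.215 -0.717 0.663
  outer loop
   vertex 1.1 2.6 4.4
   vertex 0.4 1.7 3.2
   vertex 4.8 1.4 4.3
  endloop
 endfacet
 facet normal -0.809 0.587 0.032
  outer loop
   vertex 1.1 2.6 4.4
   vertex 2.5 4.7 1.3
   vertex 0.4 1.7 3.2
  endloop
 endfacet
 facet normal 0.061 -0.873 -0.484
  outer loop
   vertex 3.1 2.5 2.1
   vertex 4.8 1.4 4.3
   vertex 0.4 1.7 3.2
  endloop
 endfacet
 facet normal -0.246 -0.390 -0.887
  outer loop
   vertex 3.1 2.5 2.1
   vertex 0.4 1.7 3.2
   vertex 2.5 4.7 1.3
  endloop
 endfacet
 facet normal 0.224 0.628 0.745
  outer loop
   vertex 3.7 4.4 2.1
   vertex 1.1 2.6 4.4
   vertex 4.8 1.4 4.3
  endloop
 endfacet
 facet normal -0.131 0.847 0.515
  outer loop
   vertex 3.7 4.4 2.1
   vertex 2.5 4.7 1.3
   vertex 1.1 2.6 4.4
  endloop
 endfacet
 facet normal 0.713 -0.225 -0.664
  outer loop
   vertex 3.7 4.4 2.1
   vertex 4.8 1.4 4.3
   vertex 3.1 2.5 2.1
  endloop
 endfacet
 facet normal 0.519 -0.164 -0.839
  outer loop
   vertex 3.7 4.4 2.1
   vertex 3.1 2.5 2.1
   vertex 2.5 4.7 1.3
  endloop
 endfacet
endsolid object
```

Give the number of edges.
12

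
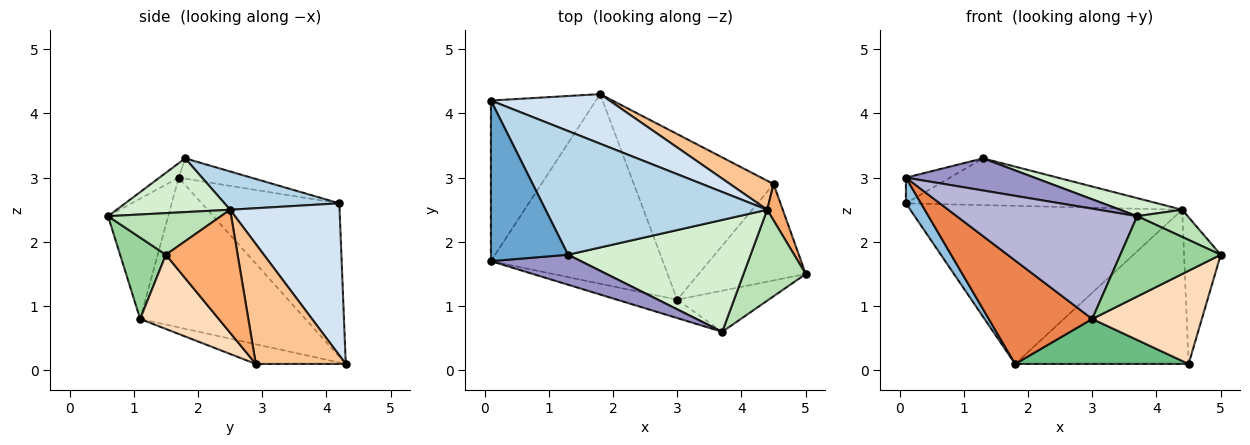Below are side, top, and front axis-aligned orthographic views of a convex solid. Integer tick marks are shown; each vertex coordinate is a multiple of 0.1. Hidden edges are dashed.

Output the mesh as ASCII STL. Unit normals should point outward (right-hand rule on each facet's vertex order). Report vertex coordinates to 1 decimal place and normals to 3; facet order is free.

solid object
 facet normal -0.252 0.153 0.956
  outer loop
   vertex 0.1 1.7 3.0
   vertex 1.3 1.8 3.3
   vertex 0.1 4.2 2.6
  endloop
 endfacet
 facet normal -0.822 -0.090 -0.562
  outer loop
   vertex 0.1 1.7 3.0
   vertex 0.1 4.2 2.6
   vertex 1.8 4.3 0.1
  endloop
 endfacet
 facet normal 0.159 0.349 0.923
  outer loop
   vertex 4.4 2.5 2.5
   vertex 0.1 4.2 2.6
   vertex 1.3 1.8 3.3
  endloop
 endfacet
 facet normal 0.359 0.891 0.279
  outer loop
   vertex 4.4 2.5 2.5
   vertex 1.8 4.3 0.1
   vertex 0.1 4.2 2.6
  endloop
 endfacet
 facet normal -0.608 -0.380 -0.697
  outer loop
   vertex 3.0 1.1 0.8
   vertex 0.1 1.7 3.0
   vertex 1.8 4.3 0.1
  endloop
 endfacet
 facet normal 0.885 0.452 0.112
  outer loop
   vertex 4.5 2.9 0.1
   vertex 4.4 2.5 2.5
   vertex 5.0 1.5 1.8
  endloop
 endfacet
 facet normal 0.454 0.876 0.165
  outer loop
   vertex 4.5 2.9 0.1
   vertex 1.8 4.3 0.1
   vertex 4.4 2.5 2.5
  endloop
 endfacet
 facet normal 0.446 -0.622 -0.643
  outer loop
   vertex 4.5 2.9 0.1
   vertex 5.0 1.5 1.8
   vertex 3.0 1.1 0.8
  endloop
 endfacet
 facet normal -0.135 -0.260 -0.956
  outer loop
   vertex 4.5 2.9 0.1
   vertex 3.0 1.1 0.8
   vertex 1.8 4.3 0.1
  endloop
 endfacet
 facet normal 0.376 -0.825 -0.422
  outer loop
   vertex 3.7 0.6 2.4
   vertex 3.0 1.1 0.8
   vertex 5.0 1.5 1.8
  endloop
 endfacet
 facet normal 0.539 -0.241 0.807
  outer loop
   vertex 3.7 0.6 2.4
   vertex 5.0 1.5 1.8
   vertex 4.4 2.5 2.5
  endloop
 endfacet
 facet normal 0.279 -0.153 0.948
  outer loop
   vertex 3.7 0.6 2.4
   vertex 4.4 2.5 2.5
   vertex 1.3 1.8 3.3
  endloop
 endfacet
 facet normal -0.109 -0.727 0.678
  outer loop
   vertex 3.7 0.6 2.4
   vertex 1.3 1.8 3.3
   vertex 0.1 1.7 3.0
  endloop
 endfacet
 facet normal -0.312 -0.937 -0.156
  outer loop
   vertex 3.7 0.6 2.4
   vertex 0.1 1.7 3.0
   vertex 3.0 1.1 0.8
  endloop
 endfacet
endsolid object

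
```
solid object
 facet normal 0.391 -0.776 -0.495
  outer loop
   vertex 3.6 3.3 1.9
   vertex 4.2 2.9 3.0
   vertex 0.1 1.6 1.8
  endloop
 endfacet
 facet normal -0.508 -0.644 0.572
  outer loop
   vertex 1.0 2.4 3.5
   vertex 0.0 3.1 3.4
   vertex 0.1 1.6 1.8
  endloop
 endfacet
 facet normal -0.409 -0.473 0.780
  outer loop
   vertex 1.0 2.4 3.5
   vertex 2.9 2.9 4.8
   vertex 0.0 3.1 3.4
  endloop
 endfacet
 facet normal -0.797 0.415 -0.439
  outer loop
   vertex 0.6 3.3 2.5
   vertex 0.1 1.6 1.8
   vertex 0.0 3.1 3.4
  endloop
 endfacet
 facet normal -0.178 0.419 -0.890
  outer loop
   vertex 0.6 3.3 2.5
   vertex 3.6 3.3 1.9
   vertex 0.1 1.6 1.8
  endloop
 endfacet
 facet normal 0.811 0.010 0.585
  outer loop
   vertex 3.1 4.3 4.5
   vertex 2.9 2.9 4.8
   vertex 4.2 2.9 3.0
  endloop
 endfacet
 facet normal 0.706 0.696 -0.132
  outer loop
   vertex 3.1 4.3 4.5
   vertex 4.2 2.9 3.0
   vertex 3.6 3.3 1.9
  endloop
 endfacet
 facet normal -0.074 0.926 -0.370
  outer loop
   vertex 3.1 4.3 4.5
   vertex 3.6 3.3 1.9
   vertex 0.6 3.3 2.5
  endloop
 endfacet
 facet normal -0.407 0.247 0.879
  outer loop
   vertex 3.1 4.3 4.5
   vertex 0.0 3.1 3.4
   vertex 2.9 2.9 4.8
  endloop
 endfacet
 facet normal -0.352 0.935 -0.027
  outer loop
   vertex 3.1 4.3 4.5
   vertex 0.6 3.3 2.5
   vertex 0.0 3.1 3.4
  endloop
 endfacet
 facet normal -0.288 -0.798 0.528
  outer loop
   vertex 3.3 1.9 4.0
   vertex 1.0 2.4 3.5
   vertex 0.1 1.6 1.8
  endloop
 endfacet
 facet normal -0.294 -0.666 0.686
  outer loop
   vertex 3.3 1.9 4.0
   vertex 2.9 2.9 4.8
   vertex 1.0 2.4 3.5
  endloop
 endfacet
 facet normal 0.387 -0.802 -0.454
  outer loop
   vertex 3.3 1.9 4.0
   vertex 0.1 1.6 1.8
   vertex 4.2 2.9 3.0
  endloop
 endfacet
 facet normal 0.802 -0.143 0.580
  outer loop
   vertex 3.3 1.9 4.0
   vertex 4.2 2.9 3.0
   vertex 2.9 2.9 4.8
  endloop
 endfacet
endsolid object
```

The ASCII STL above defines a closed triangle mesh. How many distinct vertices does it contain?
9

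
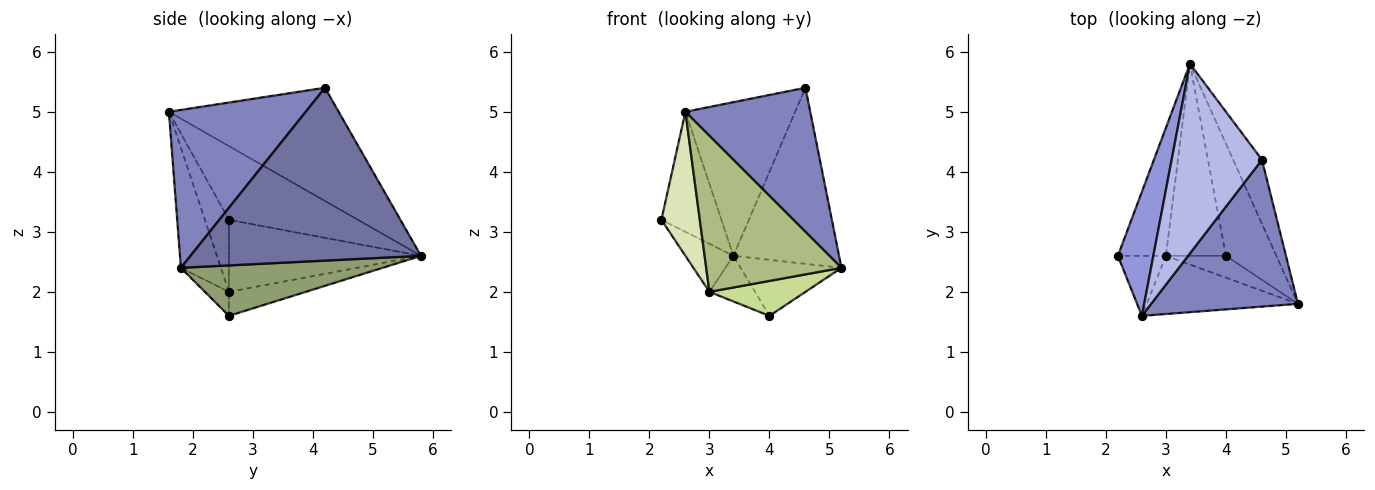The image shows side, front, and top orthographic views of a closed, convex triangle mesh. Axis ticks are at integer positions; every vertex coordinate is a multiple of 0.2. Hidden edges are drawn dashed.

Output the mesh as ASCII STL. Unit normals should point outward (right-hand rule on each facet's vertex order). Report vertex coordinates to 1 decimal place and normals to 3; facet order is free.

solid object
 facet normal 0.899 0.412 -0.150
  outer loop
   vertex 4.6 4.2 5.4
   vertex 5.2 1.8 2.4
   vertex 3.4 5.8 2.6
  endloop
 endfacet
 facet normal 0.609 -0.556 0.566
  outer loop
   vertex 2.6 1.6 5.0
   vertex 5.2 1.8 2.4
   vertex 4.6 4.2 5.4
  endloop
 endfacet
 facet normal -0.831 0.387 0.400
  outer loop
   vertex 2.6 1.6 5.0
   vertex 3.4 5.8 2.6
   vertex 2.2 2.6 3.2
  endloop
 endfacet
 facet normal -0.698 0.451 0.557
  outer loop
   vertex 2.6 1.6 5.0
   vertex 4.6 4.2 5.4
   vertex 3.4 5.8 2.6
  endloop
 endfacet
 facet normal 0.667 0.333 -0.667
  outer loop
   vertex 4.0 2.6 1.6
   vertex 3.4 5.8 2.6
   vertex 5.2 1.8 2.4
  endloop
 endfacet
 facet normal -0.267 -0.903 -0.337
  outer loop
   vertex 3.0 2.6 2.0
   vertex 5.2 1.8 2.4
   vertex 2.6 1.6 5.0
  endloop
 endfacet
 facet normal -0.207 -0.830 -0.518
  outer loop
   vertex 3.0 2.6 2.0
   vertex 4.0 2.6 1.6
   vertex 5.2 1.8 2.4
  endloop
 endfacet
 facet normal -0.500 -0.800 -0.333
  outer loop
   vertex 3.0 2.6 2.0
   vertex 2.6 1.6 5.0
   vertex 2.2 2.6 3.2
  endloop
 endfacet
 facet normal -0.815 0.204 -0.543
  outer loop
   vertex 3.0 2.6 2.0
   vertex 2.2 2.6 3.2
   vertex 3.4 5.8 2.6
  endloop
 endfacet
 facet normal -0.363 0.215 -0.907
  outer loop
   vertex 3.0 2.6 2.0
   vertex 3.4 5.8 2.6
   vertex 4.0 2.6 1.6
  endloop
 endfacet
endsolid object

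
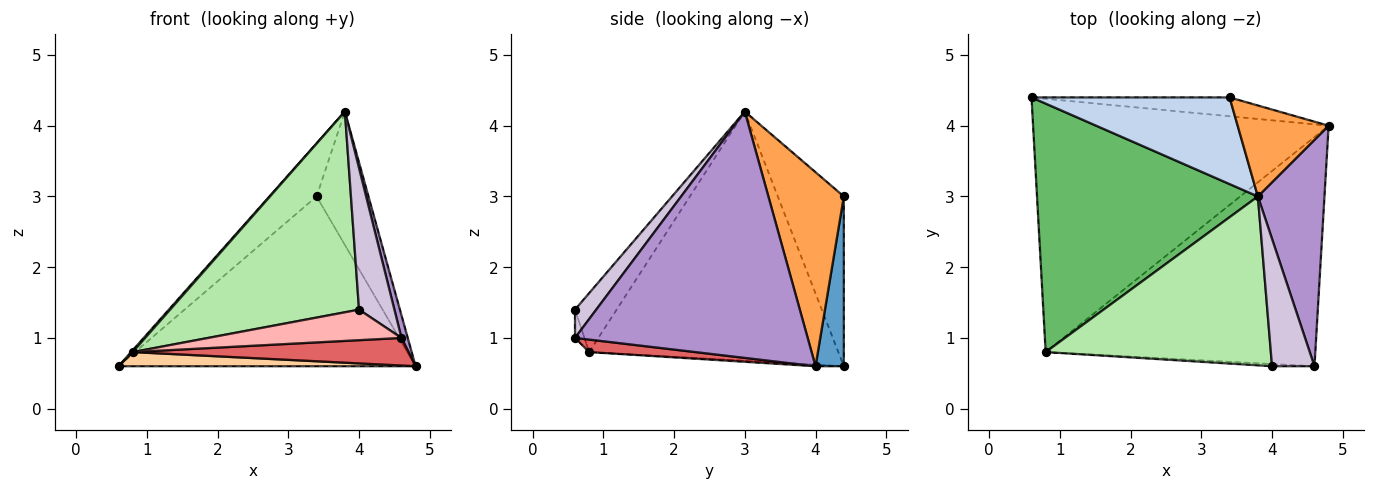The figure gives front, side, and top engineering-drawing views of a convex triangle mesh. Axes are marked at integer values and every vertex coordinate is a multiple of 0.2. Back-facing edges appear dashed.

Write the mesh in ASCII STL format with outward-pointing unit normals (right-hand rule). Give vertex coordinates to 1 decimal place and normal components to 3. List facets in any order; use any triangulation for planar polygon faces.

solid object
 facet normal 0.094 0.989 -0.110
  outer loop
   vertex 3.4 4.4 3.0
   vertex 4.8 4.0 0.6
   vertex 0.6 4.4 0.6
  endloop
 endfacet
 facet normal -0.590 0.422 0.689
  outer loop
   vertex 3.4 4.4 3.0
   vertex 0.6 4.4 0.6
   vertex 3.8 3.0 4.2
  endloop
 endfacet
 facet normal 0.769 0.528 0.360
  outer loop
   vertex 3.4 4.4 3.0
   vertex 3.8 3.0 4.2
   vertex 4.8 4.0 0.6
  endloop
 endfacet
 facet normal -0.005 -0.056 -0.998
  outer loop
   vertex 0.8 0.8 0.8
   vertex 0.6 4.4 0.6
   vertex 4.8 4.0 0.6
  endloop
 endfacet
 facet normal -0.748 -0.005 0.663
  outer loop
   vertex 0.8 0.8 0.8
   vertex 3.8 3.0 4.2
   vertex 0.6 4.4 0.6
  endloop
 endfacet
 facet normal -0.166 -0.755 0.635
  outer loop
   vertex 0.8 0.8 0.8
   vertex 4.0 0.6 1.4
   vertex 3.8 3.0 4.2
  endloop
 endfacet
 facet normal 0.046 -0.119 -0.992
  outer loop
   vertex 4.6 0.6 1.0
   vertex 0.8 0.8 0.8
   vertex 4.8 4.0 0.6
  endloop
 endfacet
 facet normal -0.049 -0.996 -0.073
  outer loop
   vertex 4.6 0.6 1.0
   vertex 4.0 0.6 1.4
   vertex 0.8 0.8 0.8
  endloop
 endfacet
 facet normal 0.965 -0.026 0.261
  outer loop
   vertex 4.6 0.6 1.0
   vertex 4.8 4.0 0.6
   vertex 3.8 3.0 4.2
  endloop
 endfacet
 facet normal 0.407 -0.679 0.611
  outer loop
   vertex 4.6 0.6 1.0
   vertex 3.8 3.0 4.2
   vertex 4.0 0.6 1.4
  endloop
 endfacet
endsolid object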